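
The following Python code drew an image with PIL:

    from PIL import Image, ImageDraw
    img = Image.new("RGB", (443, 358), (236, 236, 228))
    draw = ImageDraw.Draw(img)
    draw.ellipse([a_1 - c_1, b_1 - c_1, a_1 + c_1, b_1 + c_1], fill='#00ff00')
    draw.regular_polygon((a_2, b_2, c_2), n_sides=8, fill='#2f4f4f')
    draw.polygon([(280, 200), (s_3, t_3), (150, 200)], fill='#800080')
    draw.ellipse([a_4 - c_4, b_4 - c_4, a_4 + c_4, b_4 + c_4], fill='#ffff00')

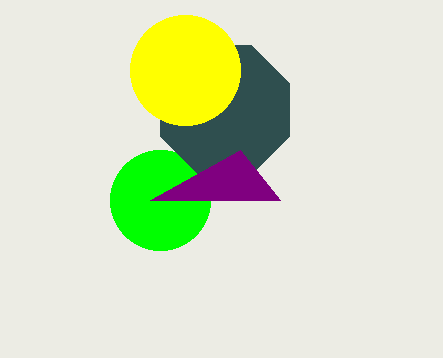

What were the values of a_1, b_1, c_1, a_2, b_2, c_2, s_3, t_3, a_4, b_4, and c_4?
a_1 = 160
b_1 = 200
c_1 = 50
a_2 = 225
b_2 = 110
c_2 = 70
s_3 = 240
t_3 = 150
a_4 = 185
b_4 = 70
c_4 = 55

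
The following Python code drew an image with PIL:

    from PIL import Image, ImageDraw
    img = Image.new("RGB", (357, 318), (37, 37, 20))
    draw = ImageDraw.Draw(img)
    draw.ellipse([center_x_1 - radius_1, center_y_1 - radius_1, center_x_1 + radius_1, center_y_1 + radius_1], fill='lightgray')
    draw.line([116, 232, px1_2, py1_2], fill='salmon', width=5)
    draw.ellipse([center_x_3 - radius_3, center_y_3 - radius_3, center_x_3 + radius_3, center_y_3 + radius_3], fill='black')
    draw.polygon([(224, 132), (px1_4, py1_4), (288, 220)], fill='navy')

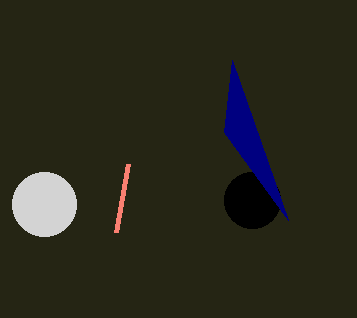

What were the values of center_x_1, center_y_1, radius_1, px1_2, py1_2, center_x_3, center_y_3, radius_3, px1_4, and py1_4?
center_x_1 = 44
center_y_1 = 204
radius_1 = 32
px1_2 = 128
py1_2 = 164
center_x_3 = 252
center_y_3 = 200
radius_3 = 28
px1_4 = 232
py1_4 = 60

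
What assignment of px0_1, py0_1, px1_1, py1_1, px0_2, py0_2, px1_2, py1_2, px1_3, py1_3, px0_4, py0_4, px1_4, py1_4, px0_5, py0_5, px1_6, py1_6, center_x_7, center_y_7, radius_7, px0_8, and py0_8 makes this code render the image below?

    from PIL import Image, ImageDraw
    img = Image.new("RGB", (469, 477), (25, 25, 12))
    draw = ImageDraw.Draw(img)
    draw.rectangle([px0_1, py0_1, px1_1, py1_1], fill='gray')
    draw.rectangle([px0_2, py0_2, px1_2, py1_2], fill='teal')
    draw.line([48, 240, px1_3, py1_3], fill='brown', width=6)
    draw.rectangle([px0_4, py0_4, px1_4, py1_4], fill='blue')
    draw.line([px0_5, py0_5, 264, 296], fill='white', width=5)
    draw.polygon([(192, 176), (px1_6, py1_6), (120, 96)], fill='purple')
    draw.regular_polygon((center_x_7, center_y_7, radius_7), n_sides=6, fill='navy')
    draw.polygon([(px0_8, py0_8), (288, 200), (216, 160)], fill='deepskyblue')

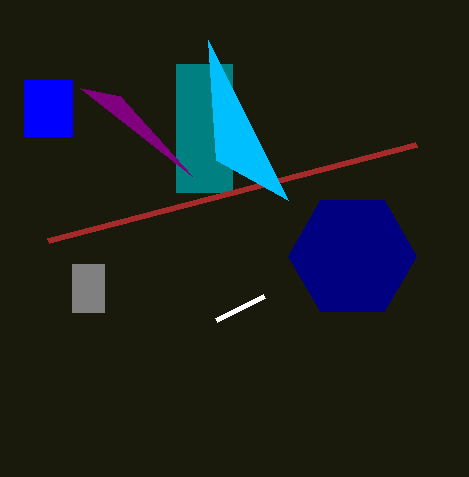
px0_1 = 72; py0_1 = 264; px1_1 = 104; py1_1 = 312; px0_2 = 176; py0_2 = 64; px1_2 = 232; py1_2 = 192; px1_3 = 416; py1_3 = 144; px0_4 = 24; py0_4 = 80; px1_4 = 72; py1_4 = 136; px0_5 = 216; py0_5 = 320; px1_6 = 80; py1_6 = 88; center_x_7 = 352; center_y_7 = 256; radius_7 = 64; px0_8 = 208; py0_8 = 40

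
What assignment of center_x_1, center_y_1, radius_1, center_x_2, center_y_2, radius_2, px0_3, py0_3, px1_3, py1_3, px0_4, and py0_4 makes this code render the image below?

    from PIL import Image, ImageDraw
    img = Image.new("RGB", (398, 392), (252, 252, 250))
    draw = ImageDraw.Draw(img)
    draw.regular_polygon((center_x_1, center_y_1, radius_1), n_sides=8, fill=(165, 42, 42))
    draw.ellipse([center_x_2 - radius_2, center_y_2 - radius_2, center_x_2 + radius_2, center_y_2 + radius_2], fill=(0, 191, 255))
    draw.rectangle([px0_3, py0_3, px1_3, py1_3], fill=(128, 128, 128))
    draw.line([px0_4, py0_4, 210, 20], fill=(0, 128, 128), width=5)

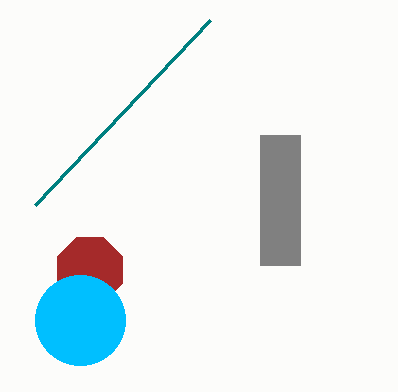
center_x_1 = 90, center_y_1 = 270, radius_1 = 35, center_x_2 = 80, center_y_2 = 320, radius_2 = 45, px0_3 = 260, py0_3 = 135, px1_3 = 300, py1_3 = 265, px0_4 = 35, py0_4 = 205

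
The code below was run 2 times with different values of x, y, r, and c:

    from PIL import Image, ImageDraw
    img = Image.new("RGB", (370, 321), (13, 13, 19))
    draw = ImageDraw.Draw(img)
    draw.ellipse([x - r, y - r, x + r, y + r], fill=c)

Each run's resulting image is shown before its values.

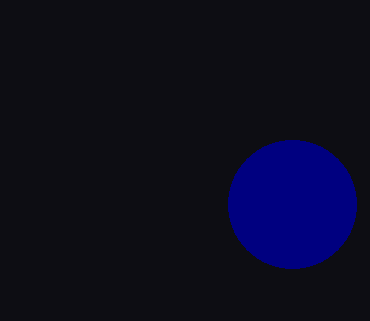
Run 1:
x = 292; y = 204; r = 64; c = 'navy'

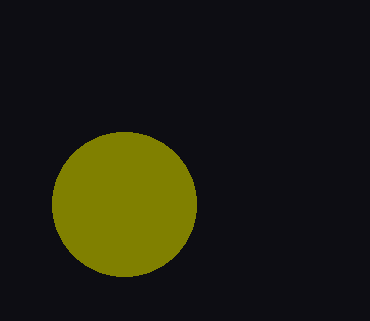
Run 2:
x = 124
y = 204
r = 72
c = 'olive'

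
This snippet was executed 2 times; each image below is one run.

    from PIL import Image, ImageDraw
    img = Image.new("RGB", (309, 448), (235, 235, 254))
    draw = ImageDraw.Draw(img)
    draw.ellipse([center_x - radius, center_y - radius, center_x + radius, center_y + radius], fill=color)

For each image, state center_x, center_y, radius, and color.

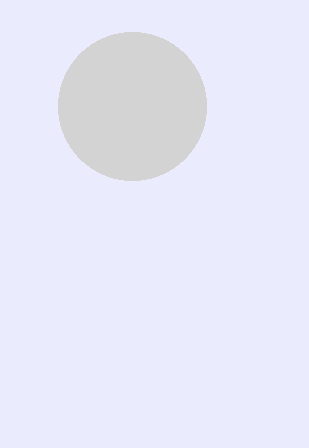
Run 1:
center_x = 132; center_y = 106; radius = 74; color = 'lightgray'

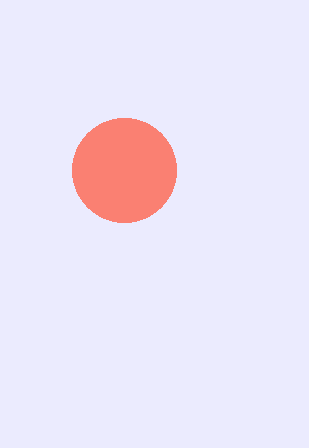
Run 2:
center_x = 124
center_y = 170
radius = 52
color = 'salmon'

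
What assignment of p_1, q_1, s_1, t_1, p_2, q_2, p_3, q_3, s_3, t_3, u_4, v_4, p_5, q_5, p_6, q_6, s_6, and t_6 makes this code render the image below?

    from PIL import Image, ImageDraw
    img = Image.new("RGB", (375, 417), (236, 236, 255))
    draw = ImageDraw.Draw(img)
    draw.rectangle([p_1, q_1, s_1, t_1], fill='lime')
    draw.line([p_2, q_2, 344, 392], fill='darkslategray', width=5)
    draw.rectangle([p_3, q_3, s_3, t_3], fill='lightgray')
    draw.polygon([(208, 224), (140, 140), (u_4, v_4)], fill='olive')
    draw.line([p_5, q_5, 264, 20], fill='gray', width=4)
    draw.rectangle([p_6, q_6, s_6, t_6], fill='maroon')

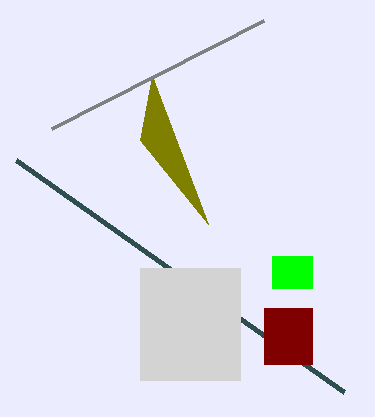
p_1 = 272, q_1 = 256, s_1 = 312, t_1 = 288, p_2 = 16, q_2 = 160, p_3 = 140, q_3 = 268, s_3 = 240, t_3 = 380, u_4 = 152, v_4 = 76, p_5 = 52, q_5 = 128, p_6 = 264, q_6 = 308, s_6 = 312, t_6 = 364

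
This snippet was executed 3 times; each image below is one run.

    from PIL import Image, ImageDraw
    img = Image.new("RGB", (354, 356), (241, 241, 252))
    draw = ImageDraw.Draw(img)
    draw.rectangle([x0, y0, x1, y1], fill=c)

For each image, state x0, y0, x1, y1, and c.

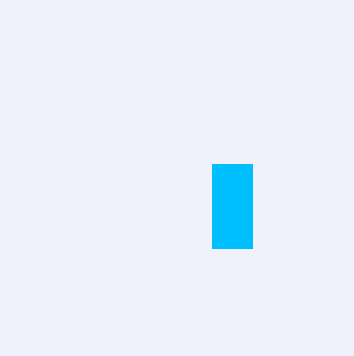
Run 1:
x0 = 212, y0 = 164, x1 = 252, y1 = 248, c = 'deepskyblue'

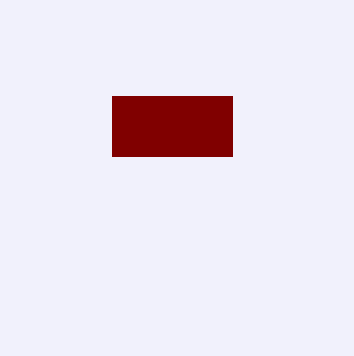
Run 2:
x0 = 112, y0 = 96, x1 = 232, y1 = 156, c = 'maroon'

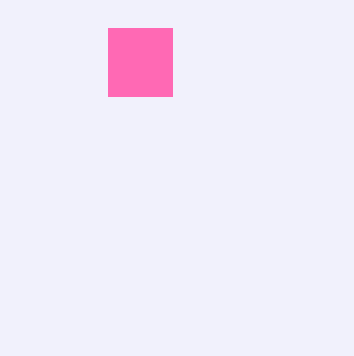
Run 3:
x0 = 108, y0 = 28, x1 = 172, y1 = 96, c = 'hotpink'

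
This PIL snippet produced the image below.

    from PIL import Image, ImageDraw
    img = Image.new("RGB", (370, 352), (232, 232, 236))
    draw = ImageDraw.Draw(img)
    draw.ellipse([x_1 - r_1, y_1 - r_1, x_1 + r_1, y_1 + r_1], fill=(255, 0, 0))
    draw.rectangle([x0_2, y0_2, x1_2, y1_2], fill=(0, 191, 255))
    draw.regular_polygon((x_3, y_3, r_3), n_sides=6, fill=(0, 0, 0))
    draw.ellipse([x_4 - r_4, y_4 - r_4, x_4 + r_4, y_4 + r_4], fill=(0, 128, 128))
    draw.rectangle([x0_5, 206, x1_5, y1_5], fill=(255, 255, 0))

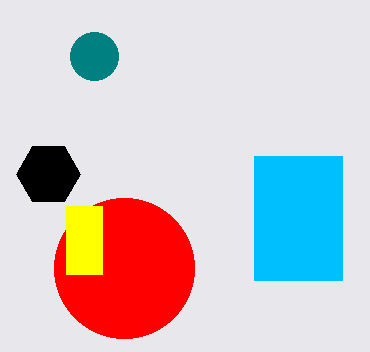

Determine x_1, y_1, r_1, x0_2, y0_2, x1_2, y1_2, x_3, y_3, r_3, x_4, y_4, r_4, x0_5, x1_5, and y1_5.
x_1 = 124
y_1 = 268
r_1 = 70
x0_2 = 254
y0_2 = 156
x1_2 = 342
y1_2 = 280
x_3 = 48
y_3 = 174
r_3 = 32
x_4 = 94
y_4 = 56
r_4 = 24
x0_5 = 66
x1_5 = 102
y1_5 = 274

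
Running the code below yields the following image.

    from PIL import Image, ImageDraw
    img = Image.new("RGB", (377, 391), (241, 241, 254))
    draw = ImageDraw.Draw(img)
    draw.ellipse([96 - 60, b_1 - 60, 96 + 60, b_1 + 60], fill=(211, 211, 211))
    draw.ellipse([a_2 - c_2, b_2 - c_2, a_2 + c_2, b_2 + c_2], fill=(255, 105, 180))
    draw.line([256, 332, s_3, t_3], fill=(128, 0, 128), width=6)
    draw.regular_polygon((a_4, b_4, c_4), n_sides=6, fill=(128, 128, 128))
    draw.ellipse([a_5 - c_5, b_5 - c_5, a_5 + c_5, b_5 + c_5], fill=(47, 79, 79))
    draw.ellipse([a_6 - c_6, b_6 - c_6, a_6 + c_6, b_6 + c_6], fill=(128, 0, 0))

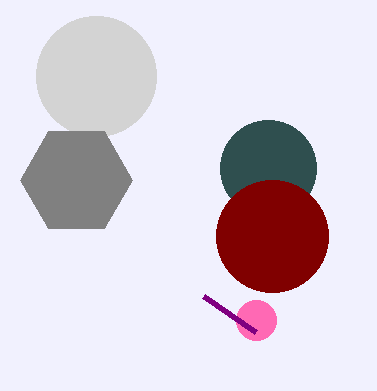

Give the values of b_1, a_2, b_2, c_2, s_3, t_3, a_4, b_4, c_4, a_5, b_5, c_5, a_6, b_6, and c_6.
b_1 = 76
a_2 = 256
b_2 = 320
c_2 = 20
s_3 = 204
t_3 = 296
a_4 = 76
b_4 = 180
c_4 = 56
a_5 = 268
b_5 = 168
c_5 = 48
a_6 = 272
b_6 = 236
c_6 = 56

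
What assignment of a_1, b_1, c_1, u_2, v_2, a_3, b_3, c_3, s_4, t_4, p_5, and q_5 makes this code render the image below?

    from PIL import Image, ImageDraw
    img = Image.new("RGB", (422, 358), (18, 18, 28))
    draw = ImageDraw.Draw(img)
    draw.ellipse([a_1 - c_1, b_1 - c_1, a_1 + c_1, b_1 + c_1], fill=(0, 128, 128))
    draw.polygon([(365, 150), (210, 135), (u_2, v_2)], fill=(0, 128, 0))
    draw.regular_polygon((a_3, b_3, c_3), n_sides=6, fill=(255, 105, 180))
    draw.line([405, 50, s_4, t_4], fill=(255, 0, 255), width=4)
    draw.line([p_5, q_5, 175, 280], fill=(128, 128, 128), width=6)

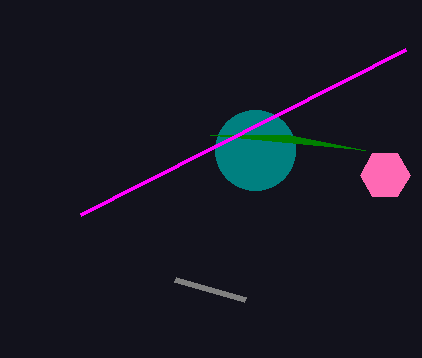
a_1 = 255, b_1 = 150, c_1 = 40, u_2 = 290, v_2 = 135, a_3 = 385, b_3 = 175, c_3 = 25, s_4 = 80, t_4 = 215, p_5 = 245, q_5 = 300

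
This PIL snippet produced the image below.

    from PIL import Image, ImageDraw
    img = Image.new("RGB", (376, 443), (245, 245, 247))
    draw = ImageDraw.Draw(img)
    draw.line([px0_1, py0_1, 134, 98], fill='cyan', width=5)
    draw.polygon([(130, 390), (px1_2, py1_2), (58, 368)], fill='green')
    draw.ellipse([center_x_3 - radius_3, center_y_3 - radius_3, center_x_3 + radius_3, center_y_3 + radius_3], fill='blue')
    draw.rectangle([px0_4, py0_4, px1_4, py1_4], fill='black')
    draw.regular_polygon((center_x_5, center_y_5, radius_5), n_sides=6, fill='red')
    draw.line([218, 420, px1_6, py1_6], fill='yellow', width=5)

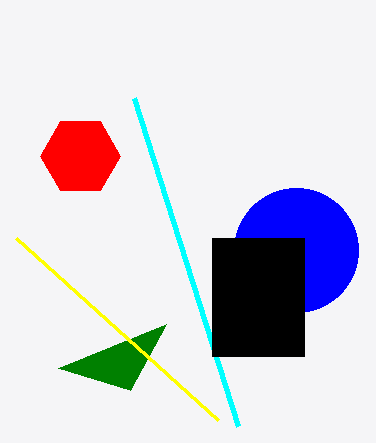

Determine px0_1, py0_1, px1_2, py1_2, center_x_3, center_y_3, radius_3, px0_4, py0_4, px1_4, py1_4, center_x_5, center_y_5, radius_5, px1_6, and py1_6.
px0_1 = 238, py0_1 = 426, px1_2 = 166, py1_2 = 324, center_x_3 = 296, center_y_3 = 250, radius_3 = 62, px0_4 = 212, py0_4 = 238, px1_4 = 304, py1_4 = 356, center_x_5 = 80, center_y_5 = 156, radius_5 = 40, px1_6 = 16, py1_6 = 238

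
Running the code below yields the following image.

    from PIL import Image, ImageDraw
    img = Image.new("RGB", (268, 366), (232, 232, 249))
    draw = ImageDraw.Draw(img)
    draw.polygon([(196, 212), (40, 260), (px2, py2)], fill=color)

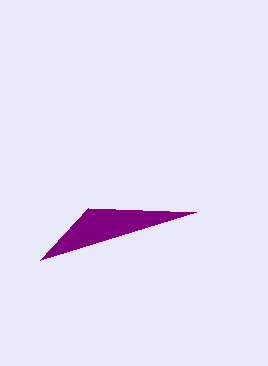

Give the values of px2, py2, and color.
px2 = 88
py2 = 208
color = 'purple'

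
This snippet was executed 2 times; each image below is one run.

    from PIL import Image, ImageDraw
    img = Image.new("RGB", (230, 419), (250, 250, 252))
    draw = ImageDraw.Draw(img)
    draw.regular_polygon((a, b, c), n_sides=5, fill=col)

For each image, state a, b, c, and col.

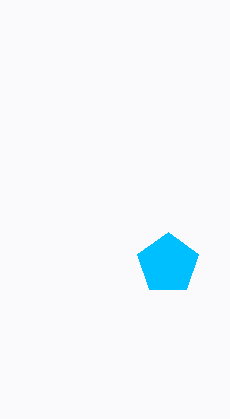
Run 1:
a = 168
b = 264
c = 32
col = 'deepskyblue'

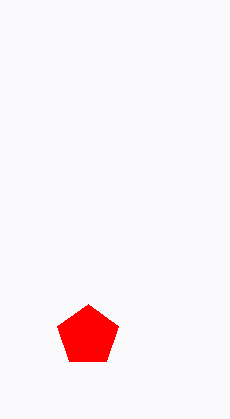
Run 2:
a = 88, b = 336, c = 32, col = 'red'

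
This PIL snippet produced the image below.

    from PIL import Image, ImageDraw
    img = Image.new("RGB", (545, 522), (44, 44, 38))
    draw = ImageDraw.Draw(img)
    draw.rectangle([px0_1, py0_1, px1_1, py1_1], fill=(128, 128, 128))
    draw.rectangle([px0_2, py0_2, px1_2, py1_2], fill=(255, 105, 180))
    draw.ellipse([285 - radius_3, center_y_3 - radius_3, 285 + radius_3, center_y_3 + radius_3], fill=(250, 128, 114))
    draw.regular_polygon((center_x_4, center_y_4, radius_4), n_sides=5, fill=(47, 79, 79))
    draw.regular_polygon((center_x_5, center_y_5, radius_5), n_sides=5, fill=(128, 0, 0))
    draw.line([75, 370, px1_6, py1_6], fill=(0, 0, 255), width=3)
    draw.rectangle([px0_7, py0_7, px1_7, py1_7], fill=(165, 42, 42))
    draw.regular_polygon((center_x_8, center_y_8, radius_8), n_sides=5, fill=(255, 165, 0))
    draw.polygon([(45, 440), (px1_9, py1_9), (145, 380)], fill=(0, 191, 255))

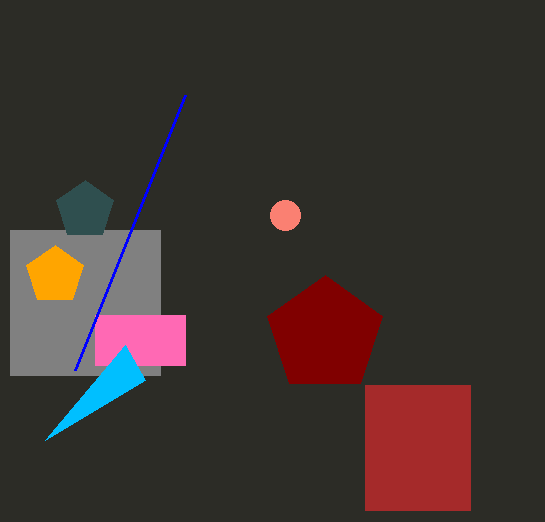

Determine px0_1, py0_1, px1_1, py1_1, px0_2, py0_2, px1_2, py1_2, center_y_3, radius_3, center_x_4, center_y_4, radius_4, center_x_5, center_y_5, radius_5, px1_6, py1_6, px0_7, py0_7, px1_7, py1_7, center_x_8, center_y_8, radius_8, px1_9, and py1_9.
px0_1 = 10
py0_1 = 230
px1_1 = 160
py1_1 = 375
px0_2 = 95
py0_2 = 315
px1_2 = 185
py1_2 = 365
center_y_3 = 215
radius_3 = 15
center_x_4 = 85
center_y_4 = 210
radius_4 = 30
center_x_5 = 325
center_y_5 = 335
radius_5 = 60
px1_6 = 185
py1_6 = 95
px0_7 = 365
py0_7 = 385
px1_7 = 470
py1_7 = 510
center_x_8 = 55
center_y_8 = 275
radius_8 = 30
px1_9 = 125
py1_9 = 345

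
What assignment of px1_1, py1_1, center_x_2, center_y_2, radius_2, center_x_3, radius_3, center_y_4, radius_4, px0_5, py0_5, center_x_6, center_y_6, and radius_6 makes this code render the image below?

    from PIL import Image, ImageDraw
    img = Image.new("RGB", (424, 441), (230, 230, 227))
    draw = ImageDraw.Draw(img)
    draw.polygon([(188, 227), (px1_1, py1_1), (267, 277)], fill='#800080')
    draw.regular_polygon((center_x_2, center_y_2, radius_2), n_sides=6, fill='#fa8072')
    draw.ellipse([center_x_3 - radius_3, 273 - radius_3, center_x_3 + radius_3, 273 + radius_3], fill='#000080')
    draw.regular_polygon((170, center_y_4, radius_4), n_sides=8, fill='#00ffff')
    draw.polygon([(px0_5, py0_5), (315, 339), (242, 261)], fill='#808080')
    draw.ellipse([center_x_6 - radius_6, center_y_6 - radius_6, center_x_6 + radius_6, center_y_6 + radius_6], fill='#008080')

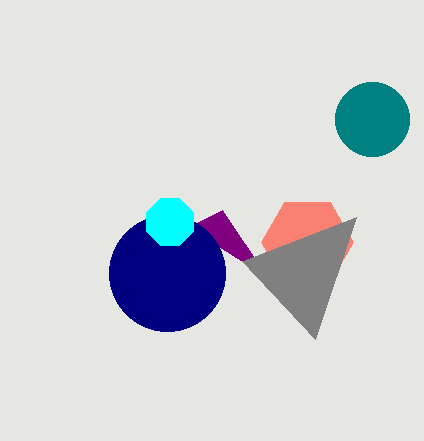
px1_1 = 222; py1_1 = 210; center_x_2 = 307; center_y_2 = 242; radius_2 = 46; center_x_3 = 167; radius_3 = 58; center_y_4 = 222; radius_4 = 25; px0_5 = 356; py0_5 = 217; center_x_6 = 372; center_y_6 = 119; radius_6 = 37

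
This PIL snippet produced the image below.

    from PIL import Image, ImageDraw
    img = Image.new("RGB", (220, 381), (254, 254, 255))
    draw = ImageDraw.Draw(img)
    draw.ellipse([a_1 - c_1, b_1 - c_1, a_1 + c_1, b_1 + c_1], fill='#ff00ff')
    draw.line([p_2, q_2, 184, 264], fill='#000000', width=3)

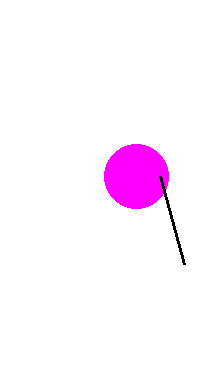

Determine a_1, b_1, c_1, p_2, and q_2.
a_1 = 136, b_1 = 176, c_1 = 32, p_2 = 160, q_2 = 176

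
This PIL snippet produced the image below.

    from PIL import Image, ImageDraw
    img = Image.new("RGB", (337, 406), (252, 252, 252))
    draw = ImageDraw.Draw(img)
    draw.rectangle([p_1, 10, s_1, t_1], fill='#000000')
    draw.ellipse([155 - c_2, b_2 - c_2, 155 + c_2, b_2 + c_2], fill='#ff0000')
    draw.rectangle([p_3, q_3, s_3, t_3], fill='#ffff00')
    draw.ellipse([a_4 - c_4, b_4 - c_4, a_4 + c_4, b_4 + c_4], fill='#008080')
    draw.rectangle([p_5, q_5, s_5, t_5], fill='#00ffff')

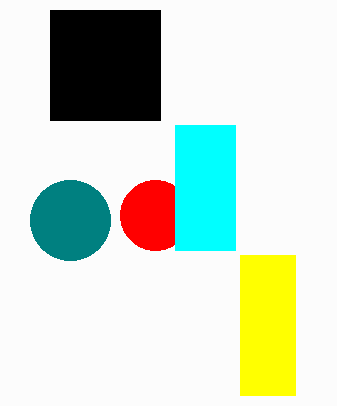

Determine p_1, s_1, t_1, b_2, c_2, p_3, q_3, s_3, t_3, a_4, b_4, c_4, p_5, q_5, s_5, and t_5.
p_1 = 50
s_1 = 160
t_1 = 120
b_2 = 215
c_2 = 35
p_3 = 240
q_3 = 255
s_3 = 295
t_3 = 395
a_4 = 70
b_4 = 220
c_4 = 40
p_5 = 175
q_5 = 125
s_5 = 235
t_5 = 250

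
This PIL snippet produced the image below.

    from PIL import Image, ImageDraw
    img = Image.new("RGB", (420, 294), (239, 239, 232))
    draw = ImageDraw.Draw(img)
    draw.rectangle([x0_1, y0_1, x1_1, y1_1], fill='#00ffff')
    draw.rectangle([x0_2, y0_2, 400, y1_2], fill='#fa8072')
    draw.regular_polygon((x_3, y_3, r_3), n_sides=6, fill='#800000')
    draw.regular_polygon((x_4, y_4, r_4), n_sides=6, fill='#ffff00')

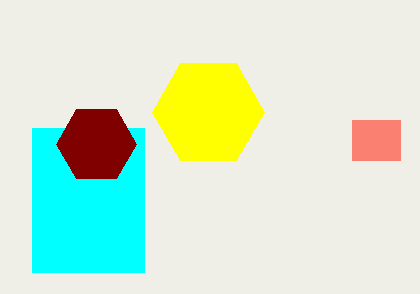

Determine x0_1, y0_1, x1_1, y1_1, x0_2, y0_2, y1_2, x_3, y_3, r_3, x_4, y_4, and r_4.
x0_1 = 32; y0_1 = 128; x1_1 = 144; y1_1 = 272; x0_2 = 352; y0_2 = 120; y1_2 = 160; x_3 = 96; y_3 = 144; r_3 = 40; x_4 = 208; y_4 = 112; r_4 = 56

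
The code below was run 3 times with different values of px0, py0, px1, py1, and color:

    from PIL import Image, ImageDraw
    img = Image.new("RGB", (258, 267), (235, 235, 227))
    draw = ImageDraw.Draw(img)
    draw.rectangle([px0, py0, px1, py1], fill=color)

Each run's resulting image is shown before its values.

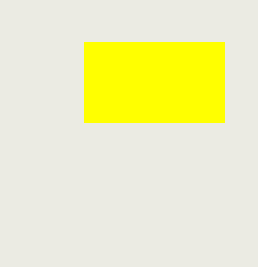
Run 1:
px0 = 84
py0 = 42
px1 = 224
py1 = 122
color = 'yellow'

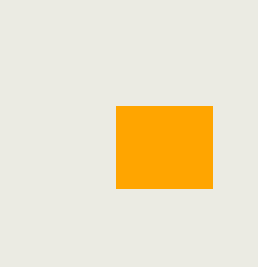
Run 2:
px0 = 116
py0 = 106
px1 = 212
py1 = 188
color = 'orange'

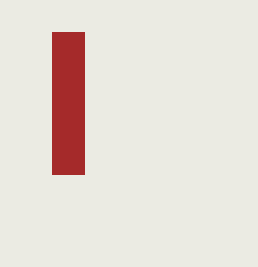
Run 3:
px0 = 52; py0 = 32; px1 = 84; py1 = 174; color = 'brown'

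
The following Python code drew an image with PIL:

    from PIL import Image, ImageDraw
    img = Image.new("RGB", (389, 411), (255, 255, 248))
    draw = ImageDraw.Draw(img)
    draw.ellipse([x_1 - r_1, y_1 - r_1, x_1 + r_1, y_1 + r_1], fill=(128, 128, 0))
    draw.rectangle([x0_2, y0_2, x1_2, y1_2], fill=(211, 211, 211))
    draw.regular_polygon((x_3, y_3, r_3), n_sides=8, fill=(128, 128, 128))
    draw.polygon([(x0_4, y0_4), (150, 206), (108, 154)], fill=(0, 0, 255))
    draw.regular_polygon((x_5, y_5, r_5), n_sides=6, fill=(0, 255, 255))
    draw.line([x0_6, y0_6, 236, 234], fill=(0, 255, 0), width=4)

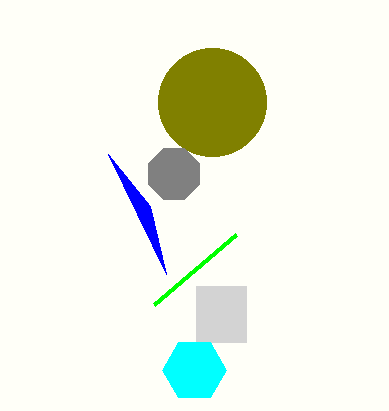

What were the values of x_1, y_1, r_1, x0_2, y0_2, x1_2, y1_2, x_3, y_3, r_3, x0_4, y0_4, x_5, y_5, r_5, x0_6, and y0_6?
x_1 = 212
y_1 = 102
r_1 = 54
x0_2 = 196
y0_2 = 286
x1_2 = 246
y1_2 = 342
x_3 = 174
y_3 = 174
r_3 = 28
x0_4 = 166
y0_4 = 274
x_5 = 194
y_5 = 370
r_5 = 32
x0_6 = 154
y0_6 = 304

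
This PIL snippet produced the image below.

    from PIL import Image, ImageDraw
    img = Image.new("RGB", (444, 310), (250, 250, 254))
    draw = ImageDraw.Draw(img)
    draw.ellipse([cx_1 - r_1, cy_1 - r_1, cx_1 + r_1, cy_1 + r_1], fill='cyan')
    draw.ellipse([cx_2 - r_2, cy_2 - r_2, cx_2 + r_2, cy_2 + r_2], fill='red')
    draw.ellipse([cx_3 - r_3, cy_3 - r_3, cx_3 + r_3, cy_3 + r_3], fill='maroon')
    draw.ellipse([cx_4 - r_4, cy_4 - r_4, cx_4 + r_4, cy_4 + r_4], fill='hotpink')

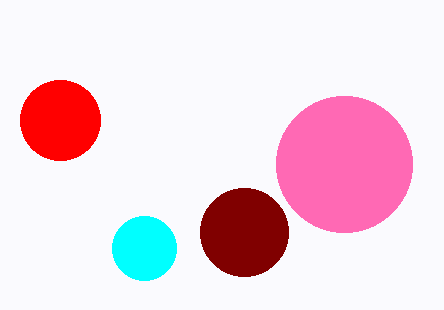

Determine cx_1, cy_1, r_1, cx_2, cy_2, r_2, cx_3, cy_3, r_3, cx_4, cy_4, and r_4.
cx_1 = 144, cy_1 = 248, r_1 = 32, cx_2 = 60, cy_2 = 120, r_2 = 40, cx_3 = 244, cy_3 = 232, r_3 = 44, cx_4 = 344, cy_4 = 164, r_4 = 68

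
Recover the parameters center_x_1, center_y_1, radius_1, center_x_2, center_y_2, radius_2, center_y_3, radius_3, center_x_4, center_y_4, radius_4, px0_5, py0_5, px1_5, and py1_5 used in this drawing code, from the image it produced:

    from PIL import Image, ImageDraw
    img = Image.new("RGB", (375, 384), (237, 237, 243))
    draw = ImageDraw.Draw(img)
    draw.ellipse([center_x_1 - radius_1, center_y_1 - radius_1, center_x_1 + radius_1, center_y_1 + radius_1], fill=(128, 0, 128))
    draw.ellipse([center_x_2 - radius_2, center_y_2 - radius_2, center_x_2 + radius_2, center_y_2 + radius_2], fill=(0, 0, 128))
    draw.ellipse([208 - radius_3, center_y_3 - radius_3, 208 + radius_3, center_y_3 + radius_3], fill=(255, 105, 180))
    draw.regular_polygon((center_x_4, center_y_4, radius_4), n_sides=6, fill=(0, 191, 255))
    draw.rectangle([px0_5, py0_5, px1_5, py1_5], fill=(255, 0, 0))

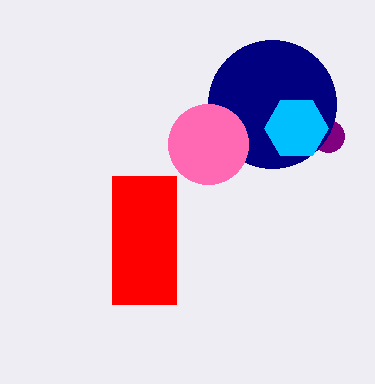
center_x_1 = 328; center_y_1 = 136; radius_1 = 16; center_x_2 = 272; center_y_2 = 104; radius_2 = 64; center_y_3 = 144; radius_3 = 40; center_x_4 = 296; center_y_4 = 128; radius_4 = 32; px0_5 = 112; py0_5 = 176; px1_5 = 176; py1_5 = 304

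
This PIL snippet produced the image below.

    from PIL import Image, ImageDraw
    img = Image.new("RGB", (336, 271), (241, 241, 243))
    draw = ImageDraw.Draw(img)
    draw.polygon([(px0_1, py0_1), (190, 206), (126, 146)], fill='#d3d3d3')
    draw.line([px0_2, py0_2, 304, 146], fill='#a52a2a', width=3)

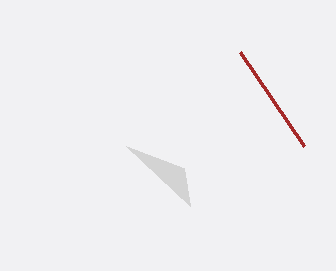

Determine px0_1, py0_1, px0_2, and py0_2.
px0_1 = 184
py0_1 = 168
px0_2 = 240
py0_2 = 52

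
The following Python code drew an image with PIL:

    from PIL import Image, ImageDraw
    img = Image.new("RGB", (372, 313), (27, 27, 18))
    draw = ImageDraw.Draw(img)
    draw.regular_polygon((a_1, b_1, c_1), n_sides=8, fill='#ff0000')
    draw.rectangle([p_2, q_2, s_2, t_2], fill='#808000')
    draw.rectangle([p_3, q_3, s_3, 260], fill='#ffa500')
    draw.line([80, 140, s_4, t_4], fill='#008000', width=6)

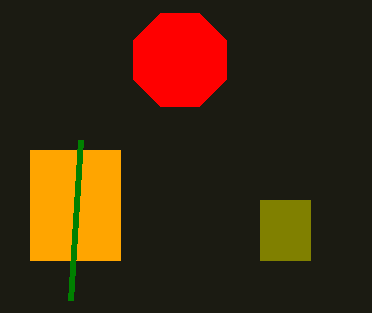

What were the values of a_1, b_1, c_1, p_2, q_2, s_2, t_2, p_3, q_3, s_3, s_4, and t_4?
a_1 = 180; b_1 = 60; c_1 = 50; p_2 = 260; q_2 = 200; s_2 = 310; t_2 = 260; p_3 = 30; q_3 = 150; s_3 = 120; s_4 = 70; t_4 = 300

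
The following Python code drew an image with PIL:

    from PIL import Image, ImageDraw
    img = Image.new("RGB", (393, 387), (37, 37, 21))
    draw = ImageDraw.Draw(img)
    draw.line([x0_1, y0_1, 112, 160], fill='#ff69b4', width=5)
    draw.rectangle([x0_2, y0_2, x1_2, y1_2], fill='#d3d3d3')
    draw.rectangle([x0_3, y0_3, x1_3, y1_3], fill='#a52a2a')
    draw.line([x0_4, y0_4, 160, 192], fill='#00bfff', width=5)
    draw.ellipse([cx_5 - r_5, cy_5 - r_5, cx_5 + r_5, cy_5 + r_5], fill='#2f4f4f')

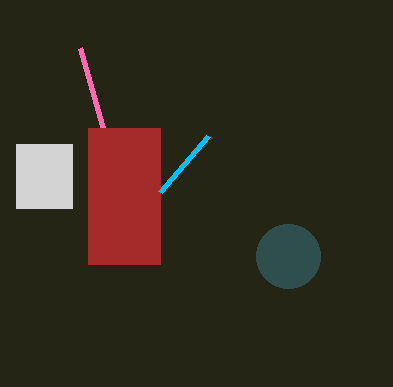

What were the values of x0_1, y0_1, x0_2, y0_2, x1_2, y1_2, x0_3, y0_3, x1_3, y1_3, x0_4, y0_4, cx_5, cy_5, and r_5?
x0_1 = 80
y0_1 = 48
x0_2 = 16
y0_2 = 144
x1_2 = 72
y1_2 = 208
x0_3 = 88
y0_3 = 128
x1_3 = 160
y1_3 = 264
x0_4 = 208
y0_4 = 136
cx_5 = 288
cy_5 = 256
r_5 = 32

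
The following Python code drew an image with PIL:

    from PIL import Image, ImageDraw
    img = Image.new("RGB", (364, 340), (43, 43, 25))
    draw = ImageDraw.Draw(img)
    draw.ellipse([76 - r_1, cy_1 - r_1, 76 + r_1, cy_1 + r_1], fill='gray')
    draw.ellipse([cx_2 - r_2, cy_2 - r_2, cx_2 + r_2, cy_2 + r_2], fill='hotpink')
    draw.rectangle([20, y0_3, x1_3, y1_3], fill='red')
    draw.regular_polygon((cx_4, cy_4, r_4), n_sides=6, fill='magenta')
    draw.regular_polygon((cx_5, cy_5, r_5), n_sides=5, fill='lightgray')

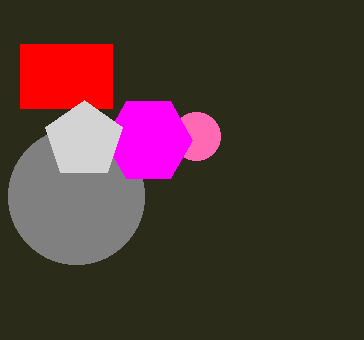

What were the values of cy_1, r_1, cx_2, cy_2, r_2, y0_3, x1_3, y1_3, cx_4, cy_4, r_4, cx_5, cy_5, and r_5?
cy_1 = 196; r_1 = 68; cx_2 = 196; cy_2 = 136; r_2 = 24; y0_3 = 44; x1_3 = 112; y1_3 = 108; cx_4 = 148; cy_4 = 140; r_4 = 44; cx_5 = 84; cy_5 = 140; r_5 = 40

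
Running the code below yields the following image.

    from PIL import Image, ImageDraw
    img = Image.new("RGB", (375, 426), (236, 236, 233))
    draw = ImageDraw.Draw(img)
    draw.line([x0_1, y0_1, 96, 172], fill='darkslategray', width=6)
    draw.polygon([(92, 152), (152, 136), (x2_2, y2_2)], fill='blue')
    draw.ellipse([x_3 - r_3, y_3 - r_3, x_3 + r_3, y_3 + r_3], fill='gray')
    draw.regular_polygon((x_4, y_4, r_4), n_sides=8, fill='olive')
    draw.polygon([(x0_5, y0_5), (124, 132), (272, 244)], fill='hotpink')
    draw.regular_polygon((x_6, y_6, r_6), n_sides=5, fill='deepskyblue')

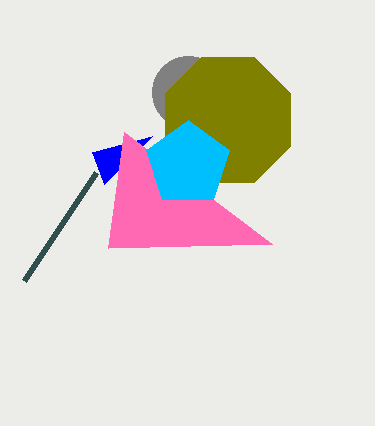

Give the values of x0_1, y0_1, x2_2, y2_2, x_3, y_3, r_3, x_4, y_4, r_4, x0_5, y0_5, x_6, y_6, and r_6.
x0_1 = 24; y0_1 = 280; x2_2 = 104; y2_2 = 184; x_3 = 188; y_3 = 92; r_3 = 36; x_4 = 228; y_4 = 120; r_4 = 68; x0_5 = 108; y0_5 = 248; x_6 = 188; y_6 = 164; r_6 = 44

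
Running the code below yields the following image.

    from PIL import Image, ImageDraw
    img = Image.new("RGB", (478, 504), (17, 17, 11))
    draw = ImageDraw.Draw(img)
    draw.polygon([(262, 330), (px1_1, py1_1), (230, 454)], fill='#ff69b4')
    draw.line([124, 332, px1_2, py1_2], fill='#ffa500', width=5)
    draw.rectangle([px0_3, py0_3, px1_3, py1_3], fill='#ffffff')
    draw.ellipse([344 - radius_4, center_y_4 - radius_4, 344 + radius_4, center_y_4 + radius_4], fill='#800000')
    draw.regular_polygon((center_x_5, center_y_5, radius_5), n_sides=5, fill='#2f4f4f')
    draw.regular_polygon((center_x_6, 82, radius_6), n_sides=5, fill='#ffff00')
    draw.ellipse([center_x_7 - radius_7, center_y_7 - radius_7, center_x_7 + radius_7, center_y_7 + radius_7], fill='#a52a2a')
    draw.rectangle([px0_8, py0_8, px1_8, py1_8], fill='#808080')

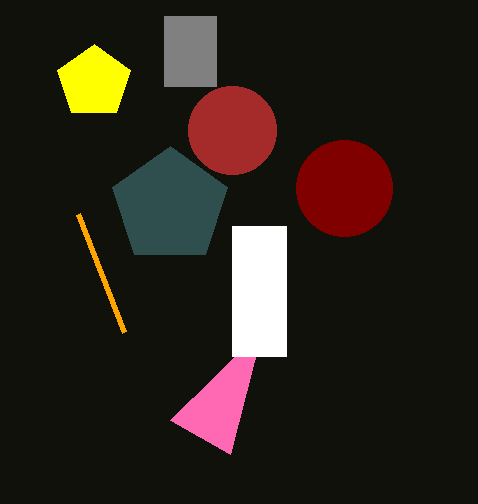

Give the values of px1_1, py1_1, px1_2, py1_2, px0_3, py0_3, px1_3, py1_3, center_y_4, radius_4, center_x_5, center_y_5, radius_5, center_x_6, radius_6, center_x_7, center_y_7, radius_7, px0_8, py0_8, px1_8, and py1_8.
px1_1 = 170, py1_1 = 420, px1_2 = 78, py1_2 = 214, px0_3 = 232, py0_3 = 226, px1_3 = 286, py1_3 = 356, center_y_4 = 188, radius_4 = 48, center_x_5 = 170, center_y_5 = 206, radius_5 = 60, center_x_6 = 94, radius_6 = 38, center_x_7 = 232, center_y_7 = 130, radius_7 = 44, px0_8 = 164, py0_8 = 16, px1_8 = 216, py1_8 = 86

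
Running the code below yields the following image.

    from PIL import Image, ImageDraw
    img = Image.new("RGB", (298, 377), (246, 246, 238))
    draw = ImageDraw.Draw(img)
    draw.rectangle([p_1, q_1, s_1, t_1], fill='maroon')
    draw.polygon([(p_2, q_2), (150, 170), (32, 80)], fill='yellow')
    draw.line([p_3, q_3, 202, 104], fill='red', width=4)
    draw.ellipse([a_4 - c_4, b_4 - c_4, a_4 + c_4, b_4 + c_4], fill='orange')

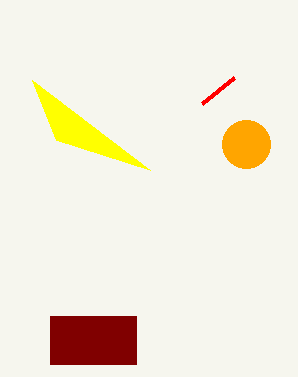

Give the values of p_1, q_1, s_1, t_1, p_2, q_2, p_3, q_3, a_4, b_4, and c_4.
p_1 = 50, q_1 = 316, s_1 = 136, t_1 = 364, p_2 = 56, q_2 = 140, p_3 = 234, q_3 = 78, a_4 = 246, b_4 = 144, c_4 = 24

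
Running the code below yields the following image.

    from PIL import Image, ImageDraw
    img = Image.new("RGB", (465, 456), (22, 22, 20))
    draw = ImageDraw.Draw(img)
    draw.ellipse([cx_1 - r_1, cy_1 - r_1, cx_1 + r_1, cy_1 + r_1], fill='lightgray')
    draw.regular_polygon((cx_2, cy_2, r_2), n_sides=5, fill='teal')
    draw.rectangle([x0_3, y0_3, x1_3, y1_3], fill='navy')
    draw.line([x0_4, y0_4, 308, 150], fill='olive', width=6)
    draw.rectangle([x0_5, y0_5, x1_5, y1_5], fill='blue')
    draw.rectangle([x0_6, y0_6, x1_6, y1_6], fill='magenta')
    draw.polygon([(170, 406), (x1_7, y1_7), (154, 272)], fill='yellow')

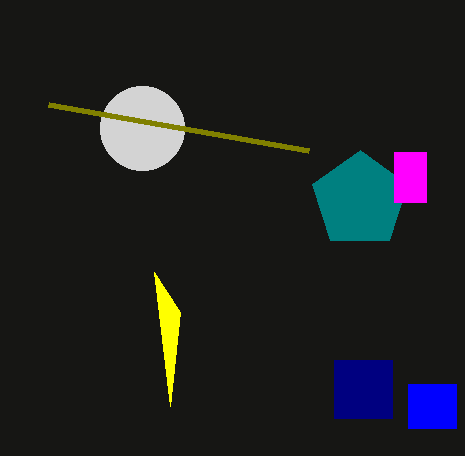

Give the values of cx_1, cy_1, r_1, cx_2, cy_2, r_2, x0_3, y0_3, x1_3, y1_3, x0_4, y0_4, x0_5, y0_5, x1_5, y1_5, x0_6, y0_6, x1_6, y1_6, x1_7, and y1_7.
cx_1 = 142; cy_1 = 128; r_1 = 42; cx_2 = 360; cy_2 = 200; r_2 = 50; x0_3 = 334; y0_3 = 360; x1_3 = 392; y1_3 = 418; x0_4 = 48; y0_4 = 104; x0_5 = 408; y0_5 = 384; x1_5 = 456; y1_5 = 428; x0_6 = 394; y0_6 = 152; x1_6 = 426; y1_6 = 202; x1_7 = 180; y1_7 = 312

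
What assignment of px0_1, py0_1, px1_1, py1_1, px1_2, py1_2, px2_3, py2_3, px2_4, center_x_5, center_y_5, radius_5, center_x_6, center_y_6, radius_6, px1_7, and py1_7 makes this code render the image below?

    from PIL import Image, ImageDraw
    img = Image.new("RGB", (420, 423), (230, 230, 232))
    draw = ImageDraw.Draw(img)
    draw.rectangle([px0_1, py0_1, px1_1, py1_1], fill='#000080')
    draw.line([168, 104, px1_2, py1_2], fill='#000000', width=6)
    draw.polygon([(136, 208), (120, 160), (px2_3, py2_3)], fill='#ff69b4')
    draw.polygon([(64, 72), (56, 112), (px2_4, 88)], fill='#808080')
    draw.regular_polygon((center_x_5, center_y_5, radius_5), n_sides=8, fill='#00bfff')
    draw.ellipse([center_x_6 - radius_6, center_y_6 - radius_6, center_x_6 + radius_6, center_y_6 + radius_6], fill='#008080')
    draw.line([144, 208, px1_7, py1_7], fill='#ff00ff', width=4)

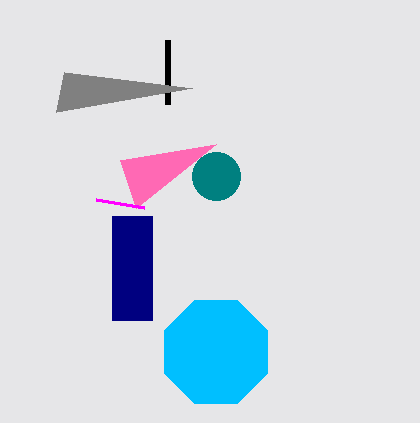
px0_1 = 112; py0_1 = 216; px1_1 = 152; py1_1 = 320; px1_2 = 168; py1_2 = 40; px2_3 = 216; py2_3 = 144; px2_4 = 192; center_x_5 = 216; center_y_5 = 352; radius_5 = 56; center_x_6 = 216; center_y_6 = 176; radius_6 = 24; px1_7 = 96; py1_7 = 200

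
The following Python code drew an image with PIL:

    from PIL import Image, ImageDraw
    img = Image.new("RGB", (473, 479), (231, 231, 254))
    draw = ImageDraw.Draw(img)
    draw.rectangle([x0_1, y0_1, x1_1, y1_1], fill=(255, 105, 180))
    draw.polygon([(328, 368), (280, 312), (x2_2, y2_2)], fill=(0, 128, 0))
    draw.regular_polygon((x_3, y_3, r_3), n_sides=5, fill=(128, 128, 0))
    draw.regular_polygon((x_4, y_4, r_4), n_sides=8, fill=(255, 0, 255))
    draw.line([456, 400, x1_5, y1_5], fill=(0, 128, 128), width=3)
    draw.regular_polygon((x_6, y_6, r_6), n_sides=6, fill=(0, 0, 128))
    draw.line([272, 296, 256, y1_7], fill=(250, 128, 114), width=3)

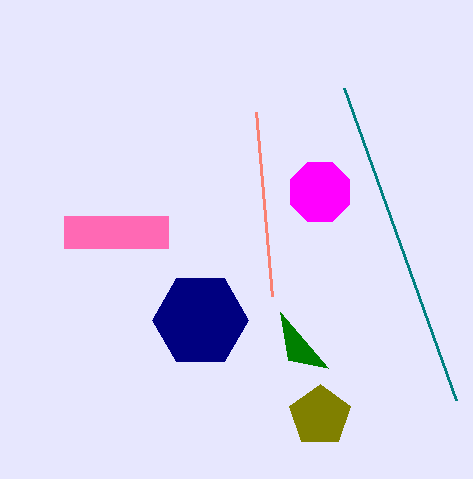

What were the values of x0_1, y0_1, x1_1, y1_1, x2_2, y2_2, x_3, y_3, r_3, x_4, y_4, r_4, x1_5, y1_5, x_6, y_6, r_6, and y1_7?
x0_1 = 64
y0_1 = 216
x1_1 = 168
y1_1 = 248
x2_2 = 288
y2_2 = 360
x_3 = 320
y_3 = 416
r_3 = 32
x_4 = 320
y_4 = 192
r_4 = 32
x1_5 = 344
y1_5 = 88
x_6 = 200
y_6 = 320
r_6 = 48
y1_7 = 112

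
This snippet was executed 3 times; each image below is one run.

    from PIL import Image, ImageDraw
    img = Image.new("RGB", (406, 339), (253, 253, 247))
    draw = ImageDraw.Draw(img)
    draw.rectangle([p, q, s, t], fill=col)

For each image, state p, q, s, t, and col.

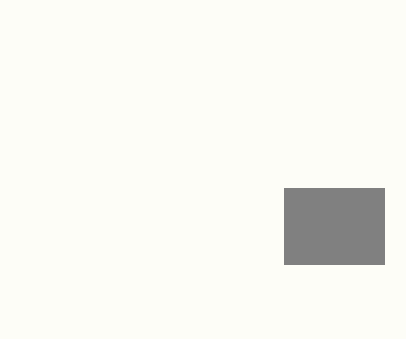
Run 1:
p = 284; q = 188; s = 384; t = 264; col = 'gray'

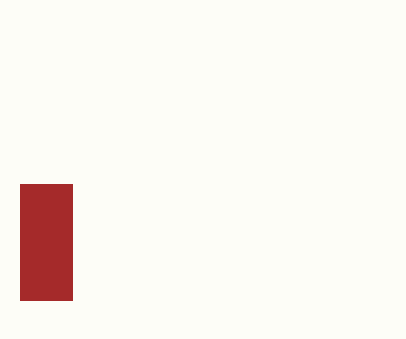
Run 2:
p = 20
q = 184
s = 72
t = 300
col = 'brown'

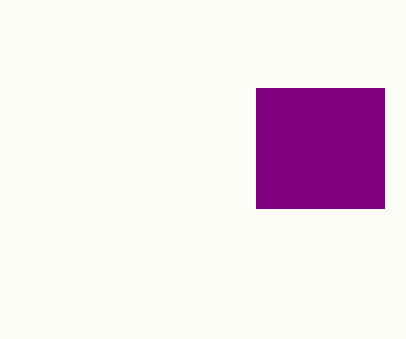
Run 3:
p = 256, q = 88, s = 384, t = 208, col = 'purple'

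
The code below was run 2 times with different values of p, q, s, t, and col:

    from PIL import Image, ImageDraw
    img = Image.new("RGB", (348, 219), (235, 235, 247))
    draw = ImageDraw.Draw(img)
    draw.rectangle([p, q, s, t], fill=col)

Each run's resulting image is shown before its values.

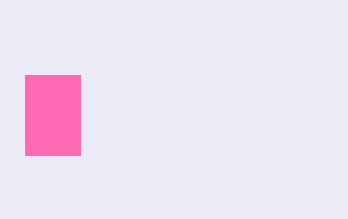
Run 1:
p = 25
q = 75
s = 80
t = 155
col = 'hotpink'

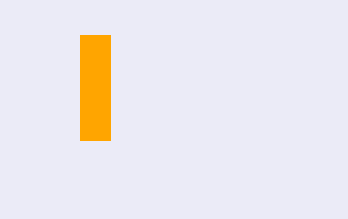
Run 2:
p = 80; q = 35; s = 110; t = 140; col = 'orange'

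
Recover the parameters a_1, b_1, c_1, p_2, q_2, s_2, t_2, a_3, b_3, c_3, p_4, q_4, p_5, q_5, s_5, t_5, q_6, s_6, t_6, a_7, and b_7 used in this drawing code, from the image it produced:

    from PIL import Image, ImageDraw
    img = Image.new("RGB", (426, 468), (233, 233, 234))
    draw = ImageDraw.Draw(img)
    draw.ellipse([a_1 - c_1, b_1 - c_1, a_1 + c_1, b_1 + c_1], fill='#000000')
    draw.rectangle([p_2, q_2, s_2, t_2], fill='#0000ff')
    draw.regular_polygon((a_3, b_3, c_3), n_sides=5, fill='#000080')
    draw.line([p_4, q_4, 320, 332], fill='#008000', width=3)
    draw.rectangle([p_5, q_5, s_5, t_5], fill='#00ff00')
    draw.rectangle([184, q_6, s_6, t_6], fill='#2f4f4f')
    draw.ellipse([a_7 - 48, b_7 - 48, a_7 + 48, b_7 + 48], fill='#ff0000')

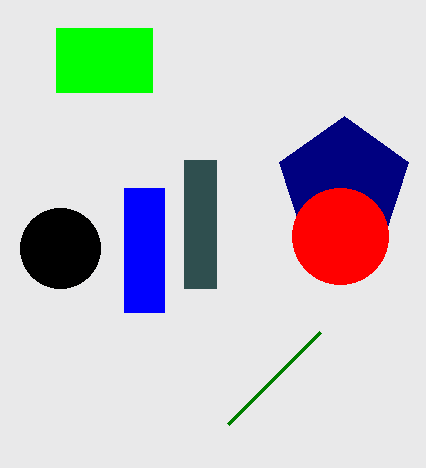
a_1 = 60, b_1 = 248, c_1 = 40, p_2 = 124, q_2 = 188, s_2 = 164, t_2 = 312, a_3 = 344, b_3 = 184, c_3 = 68, p_4 = 228, q_4 = 424, p_5 = 56, q_5 = 28, s_5 = 152, t_5 = 92, q_6 = 160, s_6 = 216, t_6 = 288, a_7 = 340, b_7 = 236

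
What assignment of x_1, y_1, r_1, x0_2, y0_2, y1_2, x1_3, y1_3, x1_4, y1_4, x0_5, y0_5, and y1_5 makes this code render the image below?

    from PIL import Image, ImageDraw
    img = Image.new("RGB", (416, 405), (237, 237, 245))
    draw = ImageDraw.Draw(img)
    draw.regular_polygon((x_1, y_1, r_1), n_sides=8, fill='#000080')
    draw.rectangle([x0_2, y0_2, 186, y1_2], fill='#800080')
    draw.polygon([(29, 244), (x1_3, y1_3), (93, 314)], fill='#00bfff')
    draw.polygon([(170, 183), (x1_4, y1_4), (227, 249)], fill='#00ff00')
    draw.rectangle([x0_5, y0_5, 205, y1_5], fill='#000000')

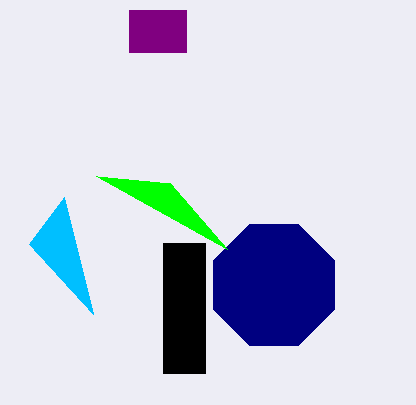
x_1 = 274, y_1 = 285, r_1 = 65, x0_2 = 129, y0_2 = 10, y1_2 = 52, x1_3 = 64, y1_3 = 197, x1_4 = 96, y1_4 = 176, x0_5 = 163, y0_5 = 243, y1_5 = 373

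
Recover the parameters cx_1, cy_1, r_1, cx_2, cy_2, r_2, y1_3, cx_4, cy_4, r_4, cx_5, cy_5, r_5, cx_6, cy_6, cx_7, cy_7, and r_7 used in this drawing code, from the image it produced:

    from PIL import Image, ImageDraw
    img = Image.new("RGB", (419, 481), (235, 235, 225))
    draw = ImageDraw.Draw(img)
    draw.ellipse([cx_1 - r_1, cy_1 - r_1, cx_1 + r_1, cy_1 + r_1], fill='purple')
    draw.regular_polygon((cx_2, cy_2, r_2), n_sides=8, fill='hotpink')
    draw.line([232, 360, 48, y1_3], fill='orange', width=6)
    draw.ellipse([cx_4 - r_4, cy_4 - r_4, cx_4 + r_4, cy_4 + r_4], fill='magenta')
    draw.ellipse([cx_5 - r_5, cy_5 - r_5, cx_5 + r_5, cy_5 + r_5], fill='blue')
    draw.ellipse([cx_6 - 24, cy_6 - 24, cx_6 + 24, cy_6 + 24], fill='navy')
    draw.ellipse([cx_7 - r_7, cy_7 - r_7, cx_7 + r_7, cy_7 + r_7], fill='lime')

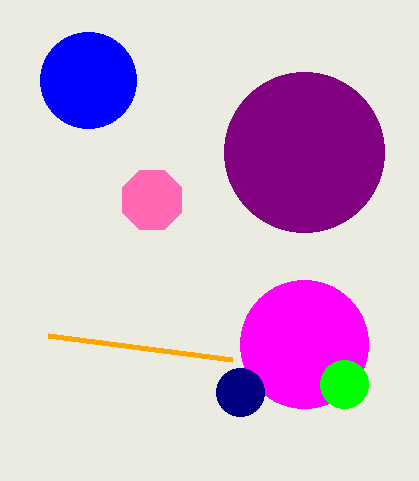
cx_1 = 304, cy_1 = 152, r_1 = 80, cx_2 = 152, cy_2 = 200, r_2 = 32, y1_3 = 336, cx_4 = 304, cy_4 = 344, r_4 = 64, cx_5 = 88, cy_5 = 80, r_5 = 48, cx_6 = 240, cy_6 = 392, cx_7 = 344, cy_7 = 384, r_7 = 24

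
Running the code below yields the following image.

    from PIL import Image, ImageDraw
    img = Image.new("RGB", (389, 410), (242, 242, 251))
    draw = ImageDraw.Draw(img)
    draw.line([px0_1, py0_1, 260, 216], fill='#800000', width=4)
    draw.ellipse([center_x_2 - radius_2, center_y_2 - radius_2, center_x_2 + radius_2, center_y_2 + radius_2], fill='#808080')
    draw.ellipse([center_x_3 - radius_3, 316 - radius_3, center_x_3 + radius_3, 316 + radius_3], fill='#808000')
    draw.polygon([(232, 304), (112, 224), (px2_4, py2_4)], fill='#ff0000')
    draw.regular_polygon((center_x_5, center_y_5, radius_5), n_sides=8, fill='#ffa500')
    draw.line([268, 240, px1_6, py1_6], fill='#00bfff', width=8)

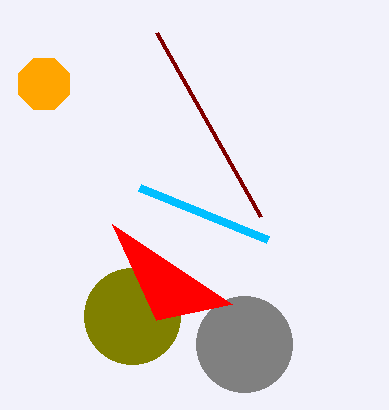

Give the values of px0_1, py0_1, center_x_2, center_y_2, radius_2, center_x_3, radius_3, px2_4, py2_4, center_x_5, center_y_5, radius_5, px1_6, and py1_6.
px0_1 = 156; py0_1 = 32; center_x_2 = 244; center_y_2 = 344; radius_2 = 48; center_x_3 = 132; radius_3 = 48; px2_4 = 156; py2_4 = 320; center_x_5 = 44; center_y_5 = 84; radius_5 = 28; px1_6 = 140; py1_6 = 188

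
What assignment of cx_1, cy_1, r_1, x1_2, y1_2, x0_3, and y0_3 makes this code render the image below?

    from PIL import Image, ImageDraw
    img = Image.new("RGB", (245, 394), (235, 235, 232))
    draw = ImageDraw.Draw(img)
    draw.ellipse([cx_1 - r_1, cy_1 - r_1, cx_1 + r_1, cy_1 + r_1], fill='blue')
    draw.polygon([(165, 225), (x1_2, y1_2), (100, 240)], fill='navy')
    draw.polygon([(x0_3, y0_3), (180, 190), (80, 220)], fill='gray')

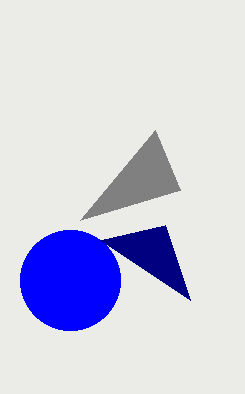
cx_1 = 70; cy_1 = 280; r_1 = 50; x1_2 = 190; y1_2 = 300; x0_3 = 155; y0_3 = 130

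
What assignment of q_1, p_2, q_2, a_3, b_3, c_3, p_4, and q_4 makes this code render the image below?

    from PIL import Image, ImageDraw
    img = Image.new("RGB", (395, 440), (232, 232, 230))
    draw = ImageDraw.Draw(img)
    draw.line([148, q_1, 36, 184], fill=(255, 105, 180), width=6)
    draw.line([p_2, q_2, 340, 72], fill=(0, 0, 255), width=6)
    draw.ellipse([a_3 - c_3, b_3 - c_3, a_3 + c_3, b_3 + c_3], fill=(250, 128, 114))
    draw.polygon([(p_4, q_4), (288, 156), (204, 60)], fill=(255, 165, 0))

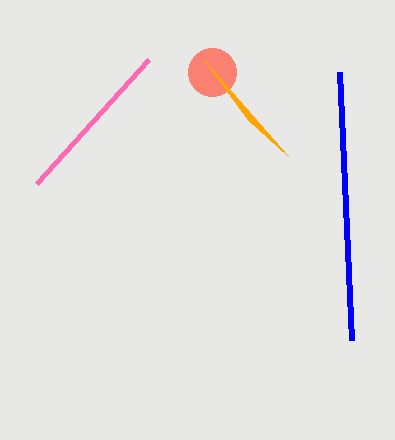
q_1 = 60
p_2 = 352
q_2 = 340
a_3 = 212
b_3 = 72
c_3 = 24
p_4 = 248
q_4 = 120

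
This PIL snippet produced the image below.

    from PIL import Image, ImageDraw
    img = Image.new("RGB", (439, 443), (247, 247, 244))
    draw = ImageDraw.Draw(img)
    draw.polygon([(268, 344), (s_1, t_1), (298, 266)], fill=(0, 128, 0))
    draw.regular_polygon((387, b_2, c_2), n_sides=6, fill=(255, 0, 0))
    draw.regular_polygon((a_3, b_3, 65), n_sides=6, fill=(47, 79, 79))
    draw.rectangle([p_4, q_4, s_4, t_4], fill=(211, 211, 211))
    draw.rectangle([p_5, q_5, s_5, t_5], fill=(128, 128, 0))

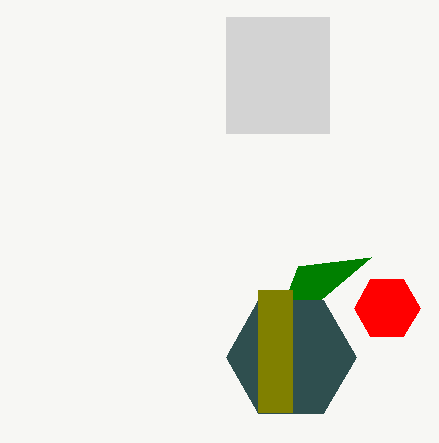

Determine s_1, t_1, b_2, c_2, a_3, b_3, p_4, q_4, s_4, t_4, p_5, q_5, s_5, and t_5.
s_1 = 371, t_1 = 257, b_2 = 308, c_2 = 33, a_3 = 291, b_3 = 357, p_4 = 226, q_4 = 17, s_4 = 329, t_4 = 133, p_5 = 258, q_5 = 290, s_5 = 292, t_5 = 412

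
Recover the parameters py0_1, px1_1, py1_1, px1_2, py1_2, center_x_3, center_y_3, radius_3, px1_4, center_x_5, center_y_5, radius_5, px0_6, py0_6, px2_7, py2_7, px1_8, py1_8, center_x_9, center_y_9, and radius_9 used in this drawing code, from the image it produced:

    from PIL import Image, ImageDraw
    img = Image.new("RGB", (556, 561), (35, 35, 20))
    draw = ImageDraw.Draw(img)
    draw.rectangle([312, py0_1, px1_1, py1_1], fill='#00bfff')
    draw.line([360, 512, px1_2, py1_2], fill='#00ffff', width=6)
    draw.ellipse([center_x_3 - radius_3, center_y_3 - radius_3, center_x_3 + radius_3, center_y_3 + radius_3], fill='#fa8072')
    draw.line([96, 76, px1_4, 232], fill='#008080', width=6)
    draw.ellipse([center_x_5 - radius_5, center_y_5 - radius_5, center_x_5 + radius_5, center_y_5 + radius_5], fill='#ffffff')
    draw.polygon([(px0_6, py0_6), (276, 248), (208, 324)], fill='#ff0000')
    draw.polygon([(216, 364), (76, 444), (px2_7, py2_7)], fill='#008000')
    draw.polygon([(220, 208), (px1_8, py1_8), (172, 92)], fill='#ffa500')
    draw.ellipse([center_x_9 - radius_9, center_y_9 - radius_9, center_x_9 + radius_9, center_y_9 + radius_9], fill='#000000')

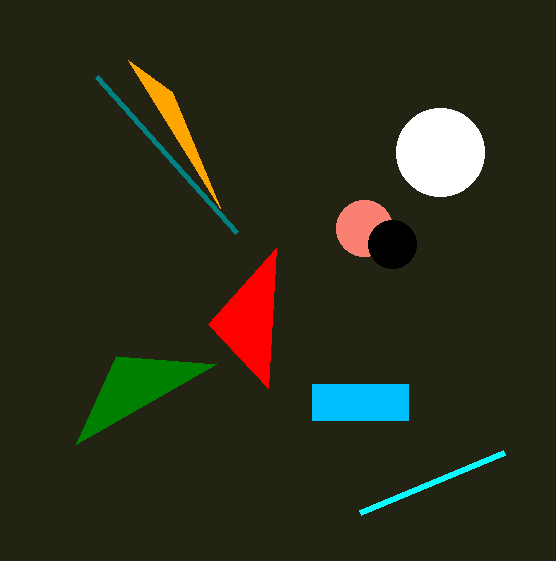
py0_1 = 384
px1_1 = 408
py1_1 = 420
px1_2 = 504
py1_2 = 452
center_x_3 = 364
center_y_3 = 228
radius_3 = 28
px1_4 = 236
center_x_5 = 440
center_y_5 = 152
radius_5 = 44
px0_6 = 268
py0_6 = 388
px2_7 = 116
py2_7 = 356
px1_8 = 128
py1_8 = 60
center_x_9 = 392
center_y_9 = 244
radius_9 = 24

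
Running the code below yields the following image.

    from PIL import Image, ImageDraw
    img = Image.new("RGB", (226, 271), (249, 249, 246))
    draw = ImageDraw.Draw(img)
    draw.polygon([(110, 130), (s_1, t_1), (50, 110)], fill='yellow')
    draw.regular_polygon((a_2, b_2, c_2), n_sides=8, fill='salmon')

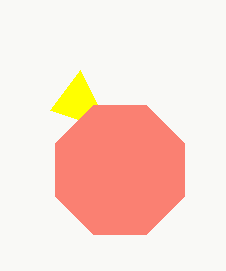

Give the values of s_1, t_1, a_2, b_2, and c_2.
s_1 = 80, t_1 = 70, a_2 = 120, b_2 = 170, c_2 = 70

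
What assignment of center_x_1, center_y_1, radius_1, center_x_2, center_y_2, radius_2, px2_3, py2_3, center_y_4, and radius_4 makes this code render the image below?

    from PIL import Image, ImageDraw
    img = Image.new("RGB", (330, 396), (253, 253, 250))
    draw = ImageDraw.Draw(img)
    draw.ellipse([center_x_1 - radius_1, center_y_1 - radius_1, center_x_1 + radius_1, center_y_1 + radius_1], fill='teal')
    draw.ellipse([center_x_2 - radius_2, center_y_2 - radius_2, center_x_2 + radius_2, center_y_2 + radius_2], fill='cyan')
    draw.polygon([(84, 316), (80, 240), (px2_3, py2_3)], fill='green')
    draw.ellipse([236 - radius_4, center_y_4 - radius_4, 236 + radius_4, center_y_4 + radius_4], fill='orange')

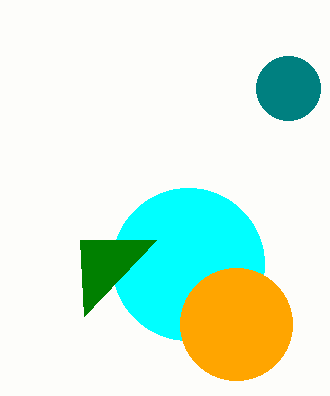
center_x_1 = 288; center_y_1 = 88; radius_1 = 32; center_x_2 = 188; center_y_2 = 264; radius_2 = 76; px2_3 = 156; py2_3 = 240; center_y_4 = 324; radius_4 = 56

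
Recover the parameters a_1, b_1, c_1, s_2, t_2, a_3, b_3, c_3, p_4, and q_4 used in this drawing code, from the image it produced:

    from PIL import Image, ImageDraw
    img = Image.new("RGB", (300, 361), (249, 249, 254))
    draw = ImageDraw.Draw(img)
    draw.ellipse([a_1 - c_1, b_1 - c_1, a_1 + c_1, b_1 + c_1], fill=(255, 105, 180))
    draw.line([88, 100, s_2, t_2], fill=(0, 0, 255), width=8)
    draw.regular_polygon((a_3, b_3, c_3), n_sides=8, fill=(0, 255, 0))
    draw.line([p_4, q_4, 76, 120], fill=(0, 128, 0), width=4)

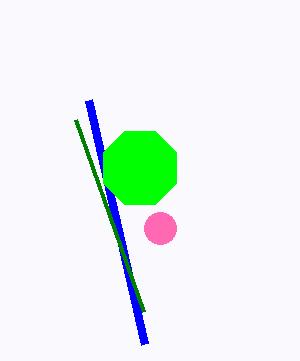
a_1 = 160; b_1 = 228; c_1 = 16; s_2 = 144; t_2 = 344; a_3 = 140; b_3 = 168; c_3 = 40; p_4 = 144; q_4 = 312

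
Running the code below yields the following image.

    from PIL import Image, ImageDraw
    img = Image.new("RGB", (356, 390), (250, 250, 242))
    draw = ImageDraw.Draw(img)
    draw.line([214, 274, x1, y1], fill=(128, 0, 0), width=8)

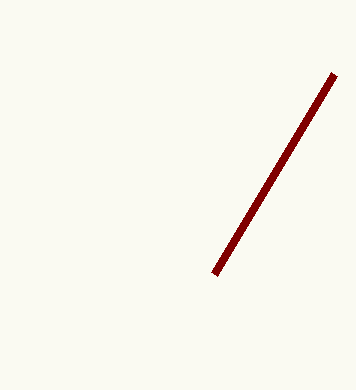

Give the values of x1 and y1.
x1 = 334
y1 = 74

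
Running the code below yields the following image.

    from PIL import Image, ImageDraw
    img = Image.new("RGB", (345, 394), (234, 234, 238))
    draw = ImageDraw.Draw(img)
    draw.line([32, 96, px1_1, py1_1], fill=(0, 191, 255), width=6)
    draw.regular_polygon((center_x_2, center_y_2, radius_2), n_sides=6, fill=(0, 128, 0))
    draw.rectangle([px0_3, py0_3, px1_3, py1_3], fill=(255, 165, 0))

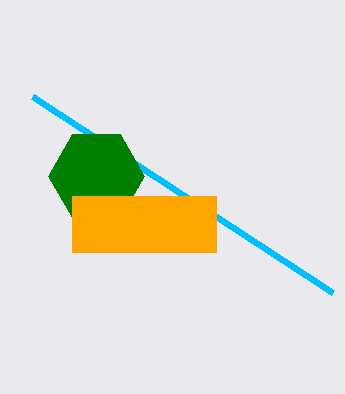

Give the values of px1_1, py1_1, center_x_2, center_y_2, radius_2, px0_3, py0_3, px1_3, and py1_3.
px1_1 = 332
py1_1 = 292
center_x_2 = 96
center_y_2 = 176
radius_2 = 48
px0_3 = 72
py0_3 = 196
px1_3 = 216
py1_3 = 252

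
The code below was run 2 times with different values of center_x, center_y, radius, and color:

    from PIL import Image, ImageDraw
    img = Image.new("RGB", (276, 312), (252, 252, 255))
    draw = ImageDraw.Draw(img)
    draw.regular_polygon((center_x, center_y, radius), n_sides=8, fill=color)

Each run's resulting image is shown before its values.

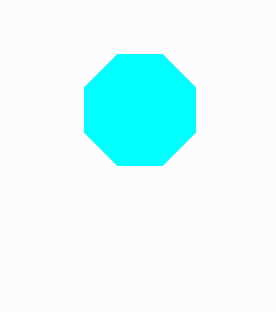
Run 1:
center_x = 140, center_y = 110, radius = 60, color = 'cyan'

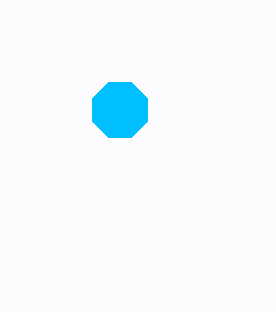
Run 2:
center_x = 120, center_y = 110, radius = 30, color = 'deepskyblue'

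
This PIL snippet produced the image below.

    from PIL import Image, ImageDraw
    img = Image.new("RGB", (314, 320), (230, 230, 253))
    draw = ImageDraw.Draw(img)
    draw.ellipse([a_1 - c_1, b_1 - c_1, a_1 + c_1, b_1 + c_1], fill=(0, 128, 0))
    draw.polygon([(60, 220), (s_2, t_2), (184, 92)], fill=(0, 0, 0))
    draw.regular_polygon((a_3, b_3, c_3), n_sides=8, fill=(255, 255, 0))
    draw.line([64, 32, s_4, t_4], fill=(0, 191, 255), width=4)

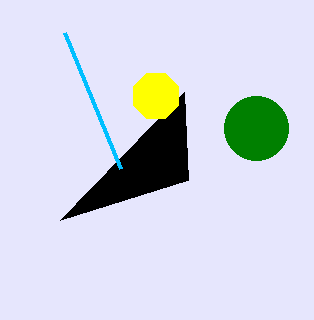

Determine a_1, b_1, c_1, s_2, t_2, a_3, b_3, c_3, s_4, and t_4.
a_1 = 256
b_1 = 128
c_1 = 32
s_2 = 188
t_2 = 180
a_3 = 156
b_3 = 96
c_3 = 24
s_4 = 120
t_4 = 168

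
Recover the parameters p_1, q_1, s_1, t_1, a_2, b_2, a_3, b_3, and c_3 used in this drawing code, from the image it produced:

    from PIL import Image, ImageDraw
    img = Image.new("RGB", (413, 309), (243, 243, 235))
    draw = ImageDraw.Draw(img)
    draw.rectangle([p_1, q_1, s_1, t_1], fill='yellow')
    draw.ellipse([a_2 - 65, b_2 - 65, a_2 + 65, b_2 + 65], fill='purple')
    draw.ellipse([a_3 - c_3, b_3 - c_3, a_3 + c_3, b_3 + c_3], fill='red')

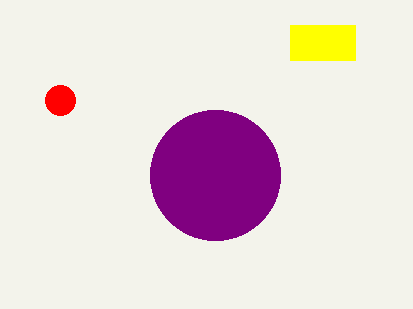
p_1 = 290; q_1 = 25; s_1 = 355; t_1 = 60; a_2 = 215; b_2 = 175; a_3 = 60; b_3 = 100; c_3 = 15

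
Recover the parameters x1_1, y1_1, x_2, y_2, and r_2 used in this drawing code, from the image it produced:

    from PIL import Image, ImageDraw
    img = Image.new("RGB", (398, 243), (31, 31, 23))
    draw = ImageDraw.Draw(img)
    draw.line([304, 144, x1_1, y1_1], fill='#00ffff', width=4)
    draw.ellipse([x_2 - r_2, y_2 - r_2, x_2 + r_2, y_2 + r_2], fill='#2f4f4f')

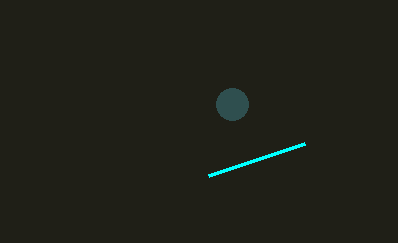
x1_1 = 208, y1_1 = 176, x_2 = 232, y_2 = 104, r_2 = 16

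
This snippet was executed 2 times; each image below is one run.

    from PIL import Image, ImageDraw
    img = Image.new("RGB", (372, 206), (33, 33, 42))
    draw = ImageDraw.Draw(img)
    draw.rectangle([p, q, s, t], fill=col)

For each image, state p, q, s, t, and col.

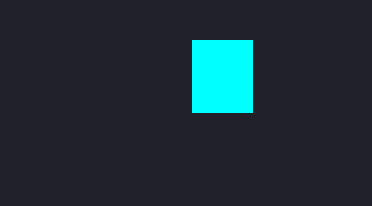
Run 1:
p = 192, q = 40, s = 252, t = 112, col = 'cyan'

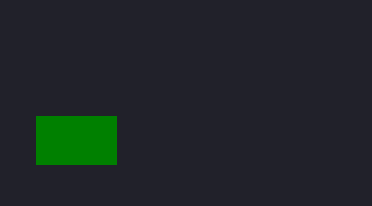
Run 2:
p = 36; q = 116; s = 116; t = 164; col = 'green'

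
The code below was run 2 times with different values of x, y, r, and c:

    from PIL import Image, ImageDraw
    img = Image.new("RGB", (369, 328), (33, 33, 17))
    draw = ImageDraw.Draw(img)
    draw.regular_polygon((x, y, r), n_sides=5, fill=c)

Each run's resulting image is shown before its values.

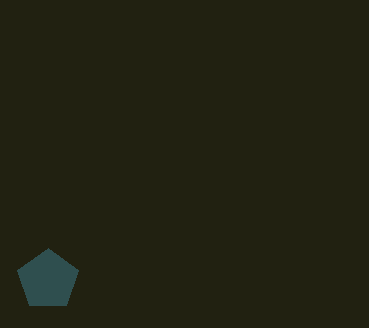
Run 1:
x = 48; y = 280; r = 32; c = 'darkslategray'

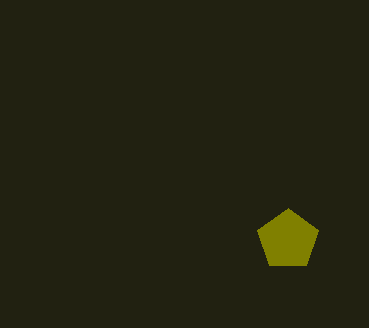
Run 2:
x = 288; y = 240; r = 32; c = 'olive'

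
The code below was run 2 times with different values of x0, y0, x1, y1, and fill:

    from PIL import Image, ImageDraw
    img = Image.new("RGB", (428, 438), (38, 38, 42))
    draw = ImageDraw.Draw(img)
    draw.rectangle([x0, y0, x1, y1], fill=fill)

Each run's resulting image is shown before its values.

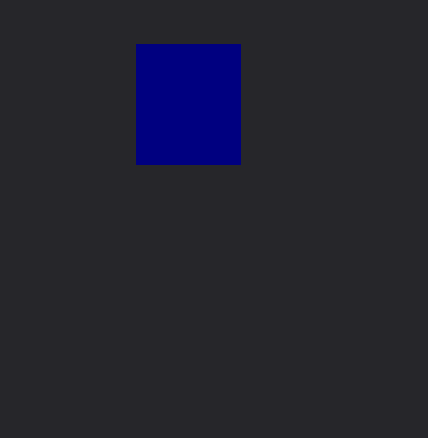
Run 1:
x0 = 136; y0 = 44; x1 = 240; y1 = 164; fill = 'navy'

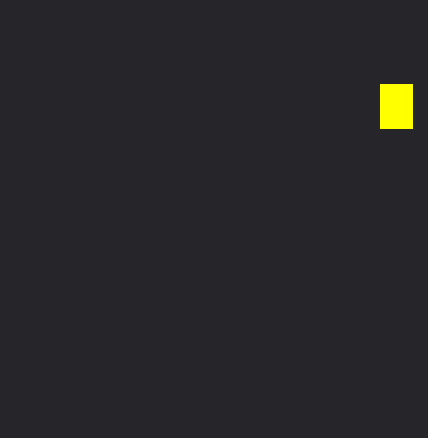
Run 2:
x0 = 380
y0 = 84
x1 = 412
y1 = 128
fill = 'yellow'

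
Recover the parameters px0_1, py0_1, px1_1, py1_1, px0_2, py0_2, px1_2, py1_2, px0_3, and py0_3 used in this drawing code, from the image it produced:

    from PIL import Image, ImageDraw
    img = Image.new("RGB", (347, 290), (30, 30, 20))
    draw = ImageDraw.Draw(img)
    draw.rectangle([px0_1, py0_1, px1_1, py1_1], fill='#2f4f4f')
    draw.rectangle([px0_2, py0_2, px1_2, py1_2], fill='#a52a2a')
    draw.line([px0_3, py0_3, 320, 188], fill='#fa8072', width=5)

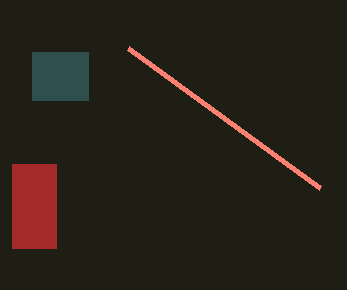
px0_1 = 32, py0_1 = 52, px1_1 = 88, py1_1 = 100, px0_2 = 12, py0_2 = 164, px1_2 = 56, py1_2 = 248, px0_3 = 128, py0_3 = 48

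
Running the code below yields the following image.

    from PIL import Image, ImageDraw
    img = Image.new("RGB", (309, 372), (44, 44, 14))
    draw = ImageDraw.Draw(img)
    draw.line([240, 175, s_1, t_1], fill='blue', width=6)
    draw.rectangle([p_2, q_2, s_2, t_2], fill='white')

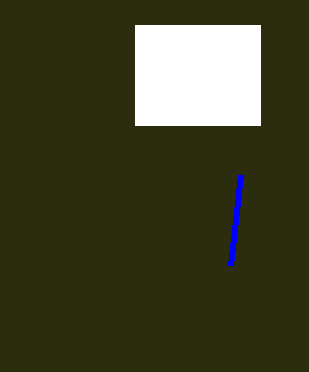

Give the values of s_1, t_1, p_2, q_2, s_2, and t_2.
s_1 = 230
t_1 = 265
p_2 = 135
q_2 = 25
s_2 = 260
t_2 = 125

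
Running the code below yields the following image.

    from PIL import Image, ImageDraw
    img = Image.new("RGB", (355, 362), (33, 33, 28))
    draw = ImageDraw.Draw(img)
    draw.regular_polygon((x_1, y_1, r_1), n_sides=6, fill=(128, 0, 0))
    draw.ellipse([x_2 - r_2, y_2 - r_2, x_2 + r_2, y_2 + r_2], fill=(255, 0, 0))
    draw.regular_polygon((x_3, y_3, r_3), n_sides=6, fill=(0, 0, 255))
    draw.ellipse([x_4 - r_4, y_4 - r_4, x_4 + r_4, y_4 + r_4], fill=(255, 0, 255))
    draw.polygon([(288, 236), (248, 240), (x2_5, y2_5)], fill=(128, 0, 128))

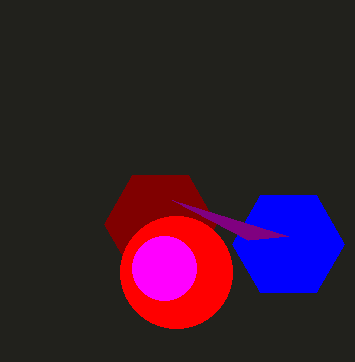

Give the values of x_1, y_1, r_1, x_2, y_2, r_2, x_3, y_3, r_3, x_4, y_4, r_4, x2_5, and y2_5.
x_1 = 160
y_1 = 224
r_1 = 56
x_2 = 176
y_2 = 272
r_2 = 56
x_3 = 288
y_3 = 244
r_3 = 56
x_4 = 164
y_4 = 268
r_4 = 32
x2_5 = 172
y2_5 = 200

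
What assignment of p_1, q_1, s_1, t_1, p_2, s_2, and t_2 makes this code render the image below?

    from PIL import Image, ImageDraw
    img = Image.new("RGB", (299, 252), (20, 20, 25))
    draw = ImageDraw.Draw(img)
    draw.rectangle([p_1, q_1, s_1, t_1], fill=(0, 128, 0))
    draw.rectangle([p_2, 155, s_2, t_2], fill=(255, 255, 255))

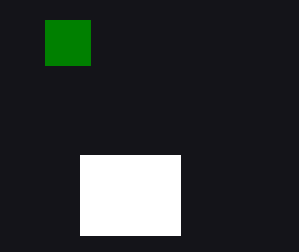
p_1 = 45
q_1 = 20
s_1 = 90
t_1 = 65
p_2 = 80
s_2 = 180
t_2 = 235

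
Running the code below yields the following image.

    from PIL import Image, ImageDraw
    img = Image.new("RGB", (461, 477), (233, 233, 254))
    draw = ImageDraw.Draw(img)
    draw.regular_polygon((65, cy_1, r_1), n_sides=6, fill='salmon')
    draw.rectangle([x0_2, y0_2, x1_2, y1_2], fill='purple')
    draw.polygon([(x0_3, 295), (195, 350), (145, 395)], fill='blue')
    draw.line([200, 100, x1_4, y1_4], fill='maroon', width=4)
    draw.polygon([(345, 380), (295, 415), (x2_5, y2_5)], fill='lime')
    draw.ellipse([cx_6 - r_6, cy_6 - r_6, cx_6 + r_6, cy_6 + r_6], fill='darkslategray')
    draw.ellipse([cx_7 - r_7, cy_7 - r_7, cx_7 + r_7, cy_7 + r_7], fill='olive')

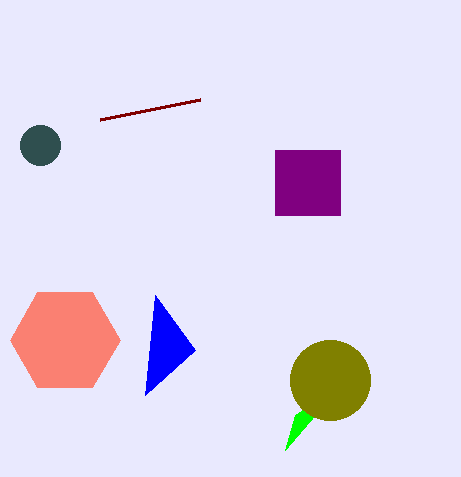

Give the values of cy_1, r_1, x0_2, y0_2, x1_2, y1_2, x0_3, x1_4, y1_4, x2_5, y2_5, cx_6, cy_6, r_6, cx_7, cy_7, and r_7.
cy_1 = 340, r_1 = 55, x0_2 = 275, y0_2 = 150, x1_2 = 340, y1_2 = 215, x0_3 = 155, x1_4 = 100, y1_4 = 120, x2_5 = 285, y2_5 = 450, cx_6 = 40, cy_6 = 145, r_6 = 20, cx_7 = 330, cy_7 = 380, r_7 = 40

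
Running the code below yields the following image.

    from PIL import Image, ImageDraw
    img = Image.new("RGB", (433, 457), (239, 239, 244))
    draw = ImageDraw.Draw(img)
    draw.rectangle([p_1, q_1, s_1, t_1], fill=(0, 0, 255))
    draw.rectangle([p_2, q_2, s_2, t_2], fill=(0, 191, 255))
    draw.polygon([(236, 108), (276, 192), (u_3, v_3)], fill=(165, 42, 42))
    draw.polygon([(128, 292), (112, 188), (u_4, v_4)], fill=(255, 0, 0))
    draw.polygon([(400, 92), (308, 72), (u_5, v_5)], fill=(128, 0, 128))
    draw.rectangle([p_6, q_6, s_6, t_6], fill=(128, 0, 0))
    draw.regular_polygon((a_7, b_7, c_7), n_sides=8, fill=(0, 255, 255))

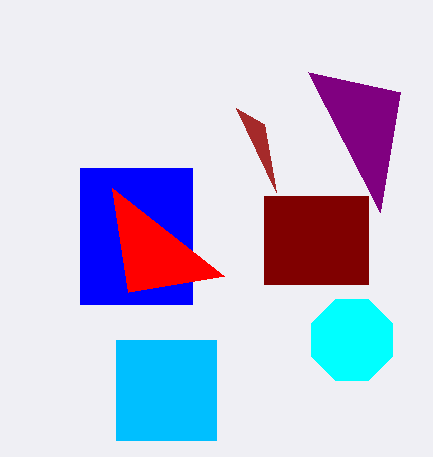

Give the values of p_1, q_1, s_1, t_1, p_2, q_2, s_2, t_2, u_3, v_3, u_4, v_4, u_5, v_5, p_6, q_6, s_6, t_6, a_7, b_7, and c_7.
p_1 = 80
q_1 = 168
s_1 = 192
t_1 = 304
p_2 = 116
q_2 = 340
s_2 = 216
t_2 = 440
u_3 = 264
v_3 = 124
u_4 = 224
v_4 = 276
u_5 = 380
v_5 = 212
p_6 = 264
q_6 = 196
s_6 = 368
t_6 = 284
a_7 = 352
b_7 = 340
c_7 = 44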